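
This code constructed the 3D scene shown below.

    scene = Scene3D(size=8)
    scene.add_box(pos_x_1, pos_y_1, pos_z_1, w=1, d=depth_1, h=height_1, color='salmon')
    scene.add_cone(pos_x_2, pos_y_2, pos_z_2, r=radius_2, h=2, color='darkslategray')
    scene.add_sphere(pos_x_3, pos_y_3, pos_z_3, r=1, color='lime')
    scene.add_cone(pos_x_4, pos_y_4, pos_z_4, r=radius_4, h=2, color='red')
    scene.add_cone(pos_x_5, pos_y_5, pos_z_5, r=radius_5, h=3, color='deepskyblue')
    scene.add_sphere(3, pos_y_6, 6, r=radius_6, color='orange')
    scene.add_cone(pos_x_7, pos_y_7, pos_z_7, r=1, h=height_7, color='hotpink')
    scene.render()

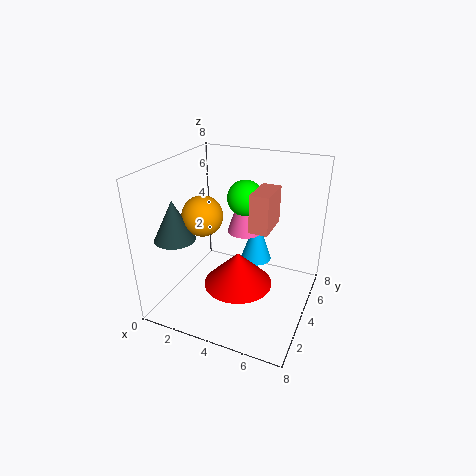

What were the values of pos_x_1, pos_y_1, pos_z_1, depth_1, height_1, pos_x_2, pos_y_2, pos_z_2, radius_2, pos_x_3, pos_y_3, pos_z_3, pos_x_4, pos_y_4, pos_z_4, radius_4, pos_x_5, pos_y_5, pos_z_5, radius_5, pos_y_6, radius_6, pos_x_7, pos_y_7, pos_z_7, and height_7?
pos_x_1 = 5; pos_y_1 = 3; pos_z_1 = 5; depth_1 = 2; height_1 = 2; pos_x_2 = 2; pos_y_2 = 1; pos_z_2 = 5; radius_2 = 1; pos_x_3 = 4; pos_y_3 = 5; pos_z_3 = 6; pos_x_4 = 4; pos_y_4 = 4; pos_z_4 = 1; radius_4 = 2; pos_x_5 = 4; pos_y_5 = 7; pos_z_5 = 1; radius_5 = 1; pos_y_6 = 2; radius_6 = 1; pos_x_7 = 4; pos_y_7 = 5; pos_z_7 = 4; height_7 = 3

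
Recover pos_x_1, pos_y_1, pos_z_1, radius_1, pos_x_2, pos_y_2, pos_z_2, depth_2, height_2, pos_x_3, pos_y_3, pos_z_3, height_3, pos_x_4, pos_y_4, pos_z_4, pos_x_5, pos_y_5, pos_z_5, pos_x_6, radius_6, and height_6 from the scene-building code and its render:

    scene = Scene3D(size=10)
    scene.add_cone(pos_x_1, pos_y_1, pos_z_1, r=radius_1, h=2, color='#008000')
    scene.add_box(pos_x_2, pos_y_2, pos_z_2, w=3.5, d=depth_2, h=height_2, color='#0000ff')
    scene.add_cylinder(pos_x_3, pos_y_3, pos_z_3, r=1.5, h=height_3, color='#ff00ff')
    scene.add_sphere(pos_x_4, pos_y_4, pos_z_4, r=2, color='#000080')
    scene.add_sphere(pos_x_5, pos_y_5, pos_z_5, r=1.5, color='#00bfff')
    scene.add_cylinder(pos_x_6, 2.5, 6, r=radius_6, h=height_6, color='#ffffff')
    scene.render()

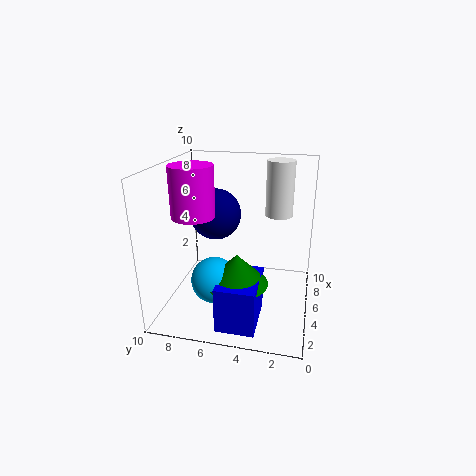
pos_x_1 = 2.5; pos_y_1 = 4.5; pos_z_1 = 3; radius_1 = 2; pos_x_2 = 0.5; pos_y_2 = 3; pos_z_2 = 0.5; depth_2 = 2.5; height_2 = 3; pos_x_3 = 4.5; pos_y_3 = 8; pos_z_3 = 6.5; height_3 = 3.5; pos_x_4 = 8; pos_y_4 = 7.5; pos_z_4 = 5.5; pos_x_5 = 2.5; pos_y_5 = 6; pos_z_5 = 3; pos_x_6 = 7.5; radius_6 = 1; height_6 = 4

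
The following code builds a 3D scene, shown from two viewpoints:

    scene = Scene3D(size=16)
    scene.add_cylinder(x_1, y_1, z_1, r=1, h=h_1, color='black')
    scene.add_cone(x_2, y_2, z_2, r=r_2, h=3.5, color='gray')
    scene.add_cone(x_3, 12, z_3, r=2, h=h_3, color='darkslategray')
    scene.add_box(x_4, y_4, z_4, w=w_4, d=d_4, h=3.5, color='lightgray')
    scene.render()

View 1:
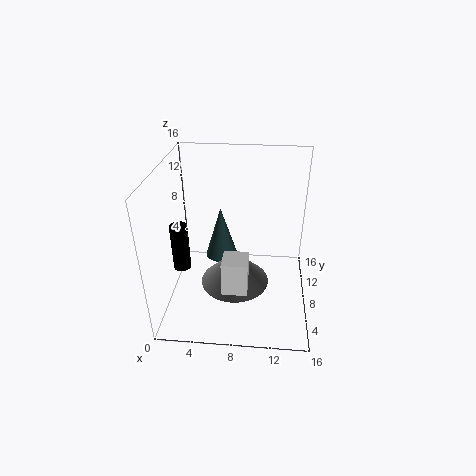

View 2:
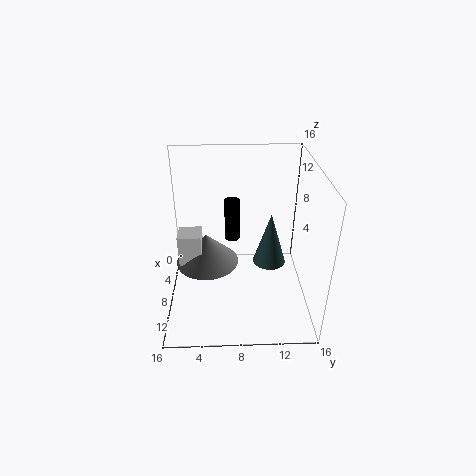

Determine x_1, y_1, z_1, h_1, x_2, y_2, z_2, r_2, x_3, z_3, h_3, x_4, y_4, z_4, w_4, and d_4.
x_1 = 1.5; y_1 = 7.5; z_1 = 4; h_1 = 5.5; x_2 = 8; y_2 = 4.5; z_2 = 5; r_2 = 3.5; x_3 = 5.5; z_3 = 3; h_3 = 6.5; x_4 = 7; y_4 = 1.5; z_4 = 5.5; w_4 = 2.5; d_4 = 2.5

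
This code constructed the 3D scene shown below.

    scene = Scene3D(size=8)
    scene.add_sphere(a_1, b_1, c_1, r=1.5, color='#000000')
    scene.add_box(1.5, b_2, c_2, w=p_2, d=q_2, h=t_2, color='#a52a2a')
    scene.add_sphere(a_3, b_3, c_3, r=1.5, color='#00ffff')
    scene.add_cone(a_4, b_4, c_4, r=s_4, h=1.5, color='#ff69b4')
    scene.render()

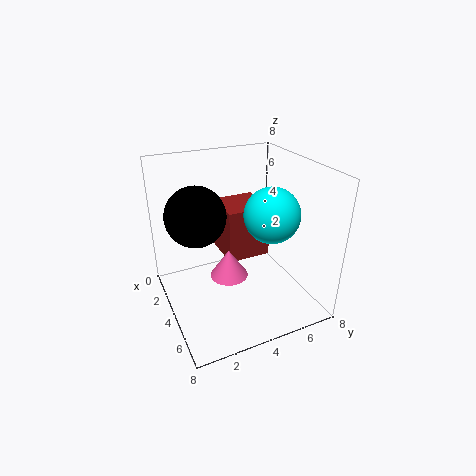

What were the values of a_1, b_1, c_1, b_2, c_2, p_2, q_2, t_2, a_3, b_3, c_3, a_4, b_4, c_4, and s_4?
a_1 = 4.5; b_1 = 1.5; c_1 = 6; b_2 = 3.5; c_2 = 2.5; p_2 = 2.5; q_2 = 2.5; t_2 = 3; a_3 = 5; b_3 = 5.5; c_3 = 5.5; a_4 = 5; b_4 = 3; c_4 = 2.5; s_4 = 1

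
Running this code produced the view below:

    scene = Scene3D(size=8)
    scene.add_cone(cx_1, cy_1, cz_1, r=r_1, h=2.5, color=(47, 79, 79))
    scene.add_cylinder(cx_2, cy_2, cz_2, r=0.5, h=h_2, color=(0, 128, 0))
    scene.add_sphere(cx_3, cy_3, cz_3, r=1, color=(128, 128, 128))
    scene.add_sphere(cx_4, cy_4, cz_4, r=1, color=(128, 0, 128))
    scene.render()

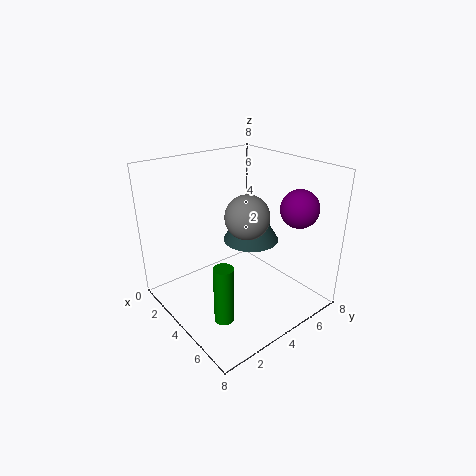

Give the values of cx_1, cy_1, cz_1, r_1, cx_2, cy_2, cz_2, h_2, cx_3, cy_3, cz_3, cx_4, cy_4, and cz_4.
cx_1 = 4.5; cy_1 = 4.5; cz_1 = 4; r_1 = 1.5; cx_2 = 6; cy_2 = 1.5; cz_2 = 1; h_2 = 3; cx_3 = 6.5; cy_3 = 2.5; cz_3 = 6.5; cx_4 = 6.5; cy_4 = 6; cz_4 = 6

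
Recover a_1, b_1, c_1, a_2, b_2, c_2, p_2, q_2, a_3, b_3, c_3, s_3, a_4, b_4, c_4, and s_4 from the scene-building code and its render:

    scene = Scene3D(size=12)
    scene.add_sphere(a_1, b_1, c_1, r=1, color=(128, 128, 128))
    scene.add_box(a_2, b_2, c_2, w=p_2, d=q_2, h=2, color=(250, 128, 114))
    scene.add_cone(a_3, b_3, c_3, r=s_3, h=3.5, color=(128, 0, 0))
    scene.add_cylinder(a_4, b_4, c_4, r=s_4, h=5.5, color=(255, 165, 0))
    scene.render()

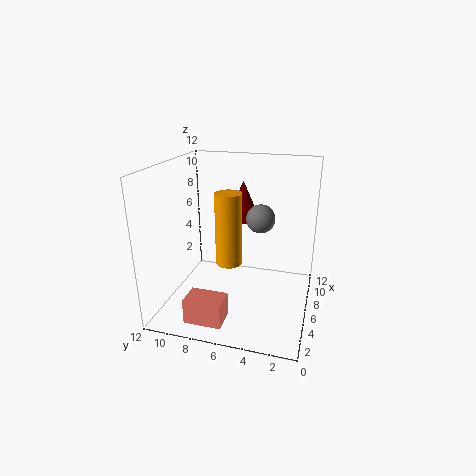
a_1 = 3; b_1 = 3.5; c_1 = 9; a_2 = 1; b_2 = 6; c_2 = 0.5; p_2 = 2; q_2 = 3; a_3 = 9.5; b_3 = 6.5; c_3 = 6.5; s_3 = 1.5; a_4 = 3.5; b_4 = 6; c_4 = 5; s_4 = 1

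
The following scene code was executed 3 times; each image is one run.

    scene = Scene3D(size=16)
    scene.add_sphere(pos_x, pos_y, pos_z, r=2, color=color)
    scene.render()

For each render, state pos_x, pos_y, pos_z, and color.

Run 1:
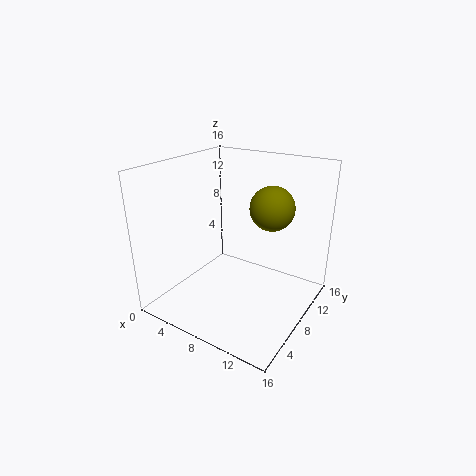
pos_x = 13.5; pos_y = 5; pos_z = 13.5; color = 'olive'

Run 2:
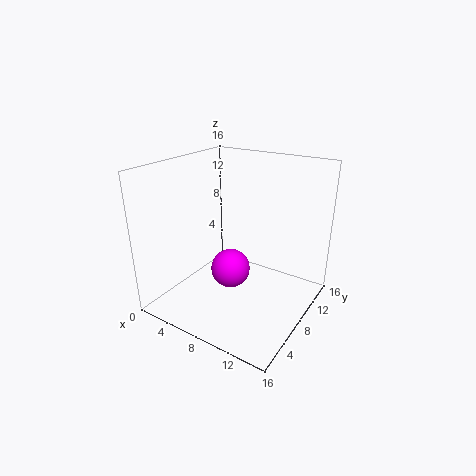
pos_x = 9; pos_y = 5; pos_z = 6; color = 'magenta'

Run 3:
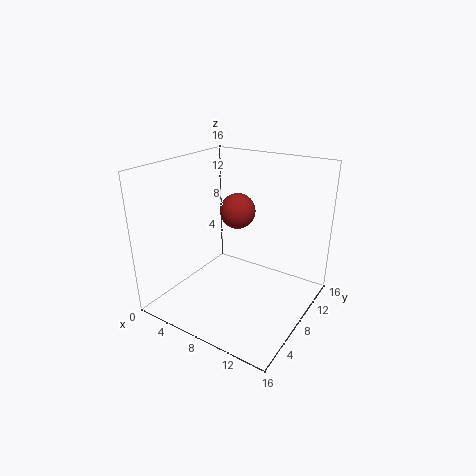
pos_x = 7; pos_y = 9.5; pos_z = 10.5; color = 'brown'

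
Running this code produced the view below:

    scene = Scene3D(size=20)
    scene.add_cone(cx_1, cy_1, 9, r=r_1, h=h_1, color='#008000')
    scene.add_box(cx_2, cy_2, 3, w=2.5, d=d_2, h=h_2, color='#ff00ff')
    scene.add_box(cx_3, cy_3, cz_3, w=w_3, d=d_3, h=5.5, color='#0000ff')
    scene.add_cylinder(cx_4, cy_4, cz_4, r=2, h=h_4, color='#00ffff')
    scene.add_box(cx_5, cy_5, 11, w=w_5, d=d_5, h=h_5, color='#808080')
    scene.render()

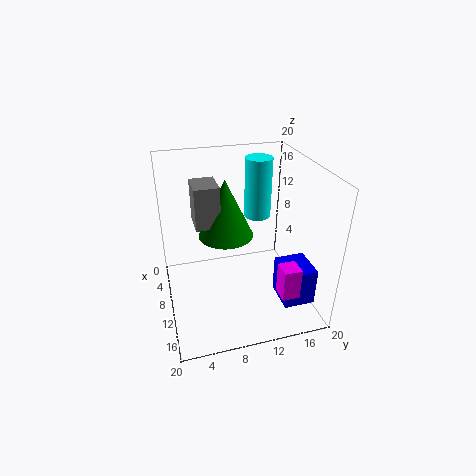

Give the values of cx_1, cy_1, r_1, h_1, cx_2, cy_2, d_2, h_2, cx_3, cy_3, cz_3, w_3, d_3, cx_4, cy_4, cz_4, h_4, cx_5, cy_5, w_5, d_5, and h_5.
cx_1 = 7, cy_1 = 9, r_1 = 4, h_1 = 8.5, cx_2 = 14, cy_2 = 14.5, d_2 = 2.5, h_2 = 4.5, cx_3 = 10.5, cy_3 = 15.5, cz_3 = 0.5, w_3 = 5, d_3 = 4.5, cx_4 = 5, cy_4 = 14.5, cz_4 = 10.5, h_4 = 9, cx_5 = 4, cy_5 = 4.5, w_5 = 4.5, d_5 = 3.5, h_5 = 6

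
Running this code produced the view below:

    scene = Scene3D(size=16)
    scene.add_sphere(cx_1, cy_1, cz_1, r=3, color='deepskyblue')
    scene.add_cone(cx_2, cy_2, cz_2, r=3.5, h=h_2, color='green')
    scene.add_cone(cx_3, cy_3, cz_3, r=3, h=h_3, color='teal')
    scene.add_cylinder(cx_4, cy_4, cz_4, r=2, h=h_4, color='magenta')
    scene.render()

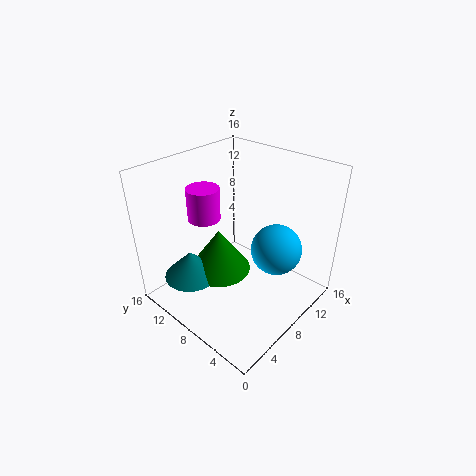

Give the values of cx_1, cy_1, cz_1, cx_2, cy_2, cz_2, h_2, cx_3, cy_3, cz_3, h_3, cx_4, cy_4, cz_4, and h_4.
cx_1 = 12
cy_1 = 5.5
cz_1 = 5.5
cx_2 = 6.5
cy_2 = 9.5
cz_2 = 4
h_2 = 5
cx_3 = 3.5
cy_3 = 11
cz_3 = 4
h_3 = 3
cx_4 = 8.5
cy_4 = 14
cz_4 = 8
h_4 = 4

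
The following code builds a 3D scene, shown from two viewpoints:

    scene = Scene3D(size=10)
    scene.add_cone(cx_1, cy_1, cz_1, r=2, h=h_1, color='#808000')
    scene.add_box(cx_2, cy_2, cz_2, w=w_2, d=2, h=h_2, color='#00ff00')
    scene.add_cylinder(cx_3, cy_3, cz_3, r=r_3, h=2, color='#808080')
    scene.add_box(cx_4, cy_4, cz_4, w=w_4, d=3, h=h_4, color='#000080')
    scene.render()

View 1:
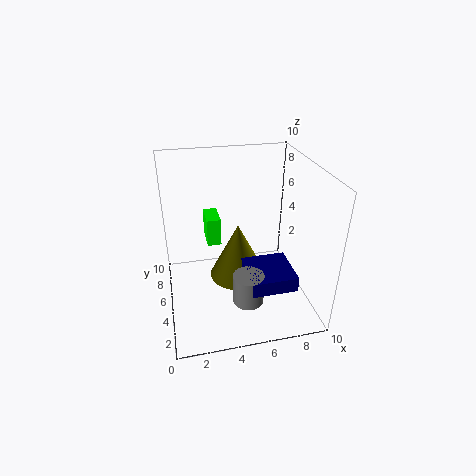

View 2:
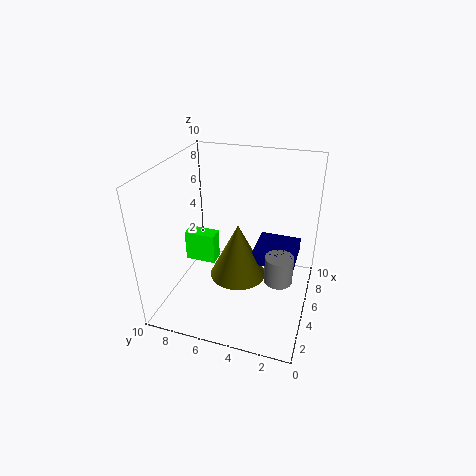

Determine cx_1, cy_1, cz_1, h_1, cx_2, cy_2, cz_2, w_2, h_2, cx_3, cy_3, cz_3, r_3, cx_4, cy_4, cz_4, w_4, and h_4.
cx_1 = 5, cy_1 = 5, cz_1 = 2, h_1 = 4, cx_2 = 3, cy_2 = 6, cz_2 = 4, w_2 = 1, h_2 = 2, cx_3 = 5, cy_3 = 2, cz_3 = 2, r_3 = 1, cx_4 = 5, cy_4 = 1, cz_4 = 3, w_4 = 3, h_4 = 1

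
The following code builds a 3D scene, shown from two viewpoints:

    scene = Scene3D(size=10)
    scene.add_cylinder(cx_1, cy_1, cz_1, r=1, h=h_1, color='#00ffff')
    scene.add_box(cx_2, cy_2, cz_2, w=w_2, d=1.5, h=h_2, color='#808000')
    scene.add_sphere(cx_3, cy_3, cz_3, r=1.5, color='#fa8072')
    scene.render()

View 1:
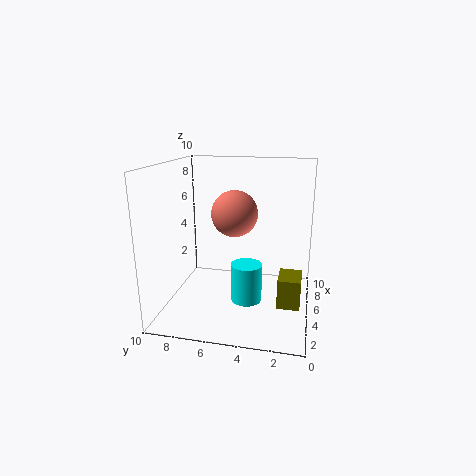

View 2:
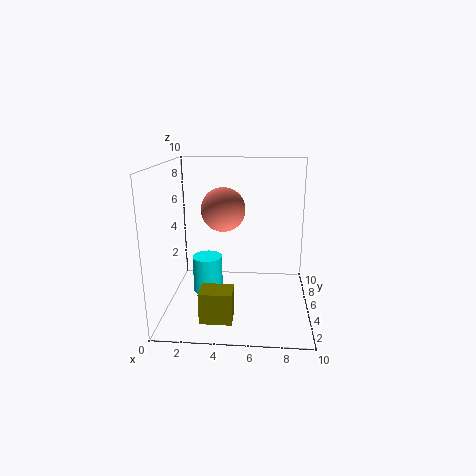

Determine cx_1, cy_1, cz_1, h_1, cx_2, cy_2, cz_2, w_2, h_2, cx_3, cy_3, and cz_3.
cx_1 = 3, cy_1 = 4, cz_1 = 1.5, h_1 = 2.5, cx_2 = 3, cy_2 = 0.5, cz_2 = 1, w_2 = 2, h_2 = 2, cx_3 = 4, cy_3 = 5, cz_3 = 7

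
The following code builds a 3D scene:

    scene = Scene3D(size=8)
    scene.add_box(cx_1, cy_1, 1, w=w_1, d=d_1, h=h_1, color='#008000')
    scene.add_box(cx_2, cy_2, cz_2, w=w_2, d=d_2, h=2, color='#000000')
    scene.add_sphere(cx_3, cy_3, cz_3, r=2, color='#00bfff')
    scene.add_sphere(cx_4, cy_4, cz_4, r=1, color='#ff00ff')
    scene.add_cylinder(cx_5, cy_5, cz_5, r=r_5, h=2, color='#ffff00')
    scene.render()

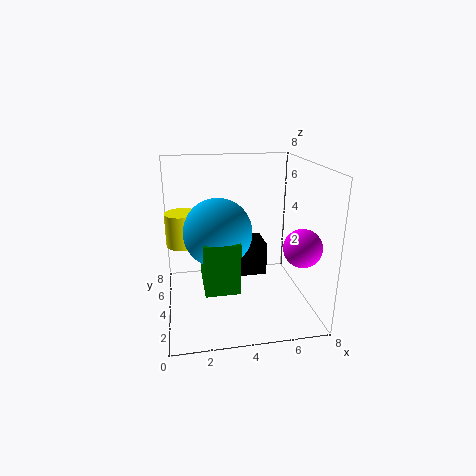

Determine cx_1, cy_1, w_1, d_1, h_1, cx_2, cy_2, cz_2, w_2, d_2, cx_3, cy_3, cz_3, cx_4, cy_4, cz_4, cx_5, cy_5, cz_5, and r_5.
cx_1 = 2
cy_1 = 3
w_1 = 2
d_1 = 3
h_1 = 3
cx_2 = 3
cy_2 = 5
cz_2 = 1
w_2 = 3
d_2 = 2
cx_3 = 3
cy_3 = 5
cz_3 = 4
cx_4 = 7
cy_4 = 2
cz_4 = 4
cx_5 = 1
cy_5 = 6
cz_5 = 3
r_5 = 1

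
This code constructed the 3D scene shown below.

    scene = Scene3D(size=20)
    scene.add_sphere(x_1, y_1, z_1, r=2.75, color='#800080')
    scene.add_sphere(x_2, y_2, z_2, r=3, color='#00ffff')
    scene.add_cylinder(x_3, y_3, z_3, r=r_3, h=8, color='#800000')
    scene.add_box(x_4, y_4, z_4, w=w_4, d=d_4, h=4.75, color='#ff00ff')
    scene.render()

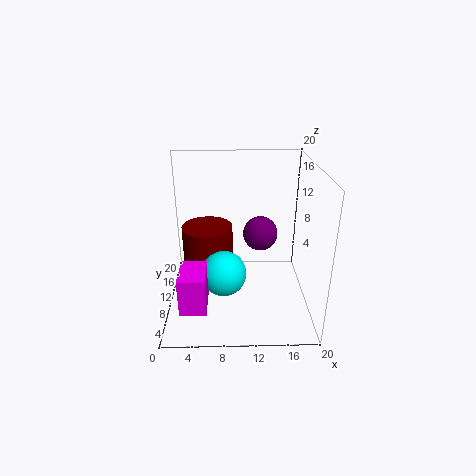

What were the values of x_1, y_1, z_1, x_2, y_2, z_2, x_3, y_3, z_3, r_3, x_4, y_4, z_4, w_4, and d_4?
x_1 = 13.75, y_1 = 16.5, z_1 = 7.5, x_2 = 8, y_2 = 6.5, z_2 = 6.5, x_3 = 5.75, y_3 = 10.75, z_3 = 3.5, r_3 = 3.5, x_4 = 2.75, y_4 = 0.5, z_4 = 4.5, w_4 = 3.25, d_4 = 4.75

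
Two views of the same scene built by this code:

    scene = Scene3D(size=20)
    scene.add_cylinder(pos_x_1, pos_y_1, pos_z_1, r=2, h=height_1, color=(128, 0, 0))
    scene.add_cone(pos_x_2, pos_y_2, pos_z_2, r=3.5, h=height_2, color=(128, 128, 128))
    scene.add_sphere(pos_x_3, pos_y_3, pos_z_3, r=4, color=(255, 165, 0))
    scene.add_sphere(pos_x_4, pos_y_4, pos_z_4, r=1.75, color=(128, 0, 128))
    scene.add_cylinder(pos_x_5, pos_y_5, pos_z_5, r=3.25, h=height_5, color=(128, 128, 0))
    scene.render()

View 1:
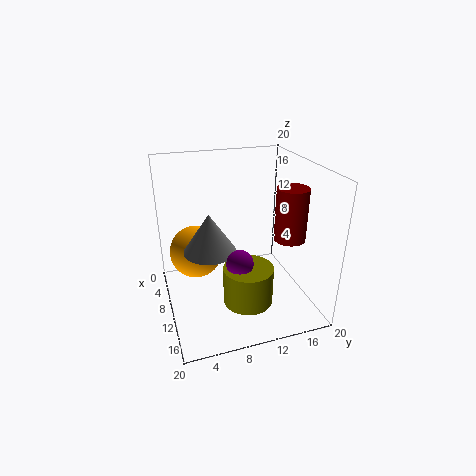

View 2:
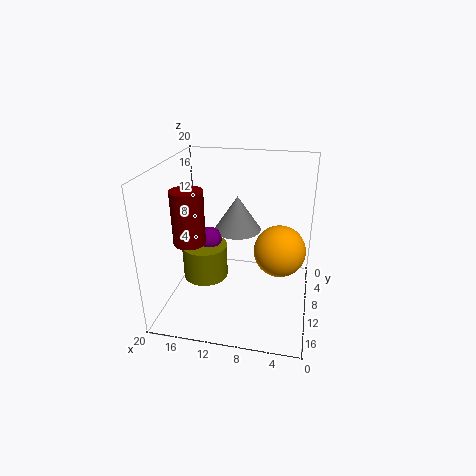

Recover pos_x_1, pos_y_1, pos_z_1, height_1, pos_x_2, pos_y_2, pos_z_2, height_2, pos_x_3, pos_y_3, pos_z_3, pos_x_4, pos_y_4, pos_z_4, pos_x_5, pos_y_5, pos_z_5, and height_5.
pos_x_1 = 15
pos_y_1 = 15.25
pos_z_1 = 11.5
height_1 = 6.75
pos_x_2 = 11
pos_y_2 = 5.75
pos_z_2 = 9.25
height_2 = 5.25
pos_x_3 = 4.5
pos_y_3 = 5
pos_z_3 = 5.75
pos_x_4 = 14.5
pos_y_4 = 8.75
pos_z_4 = 8.75
pos_x_5 = 15
pos_y_5 = 9.75
pos_z_5 = 3.25
height_5 = 5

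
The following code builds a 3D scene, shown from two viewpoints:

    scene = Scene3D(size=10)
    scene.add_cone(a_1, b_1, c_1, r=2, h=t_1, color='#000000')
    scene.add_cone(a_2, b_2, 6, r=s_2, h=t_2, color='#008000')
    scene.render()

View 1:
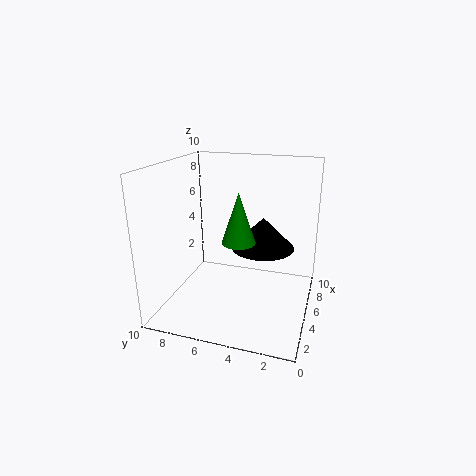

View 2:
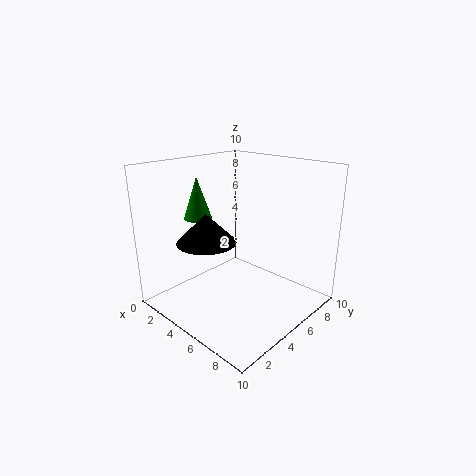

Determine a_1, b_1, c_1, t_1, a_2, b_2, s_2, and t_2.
a_1 = 4; b_1 = 3; c_1 = 5; t_1 = 2; a_2 = 2; b_2 = 4; s_2 = 1; t_2 = 3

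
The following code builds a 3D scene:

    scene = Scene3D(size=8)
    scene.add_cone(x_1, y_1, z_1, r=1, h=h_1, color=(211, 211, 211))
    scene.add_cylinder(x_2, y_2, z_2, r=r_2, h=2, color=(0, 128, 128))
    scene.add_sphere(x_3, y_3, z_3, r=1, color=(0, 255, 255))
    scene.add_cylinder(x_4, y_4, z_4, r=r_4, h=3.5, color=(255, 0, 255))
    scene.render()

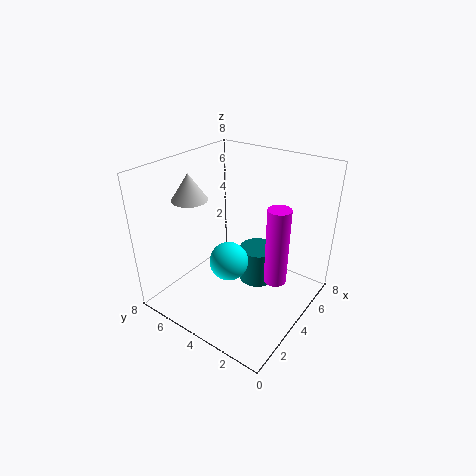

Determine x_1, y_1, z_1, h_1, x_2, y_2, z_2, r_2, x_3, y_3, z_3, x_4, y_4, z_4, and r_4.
x_1 = 3, y_1 = 6.5, z_1 = 6, h_1 = 1.5, x_2 = 4.5, y_2 = 3, z_2 = 1.5, r_2 = 1, x_3 = 2.5, y_3 = 3.5, z_3 = 3.5, x_4 = 2, y_4 = 0.5, z_4 = 4, r_4 = 0.5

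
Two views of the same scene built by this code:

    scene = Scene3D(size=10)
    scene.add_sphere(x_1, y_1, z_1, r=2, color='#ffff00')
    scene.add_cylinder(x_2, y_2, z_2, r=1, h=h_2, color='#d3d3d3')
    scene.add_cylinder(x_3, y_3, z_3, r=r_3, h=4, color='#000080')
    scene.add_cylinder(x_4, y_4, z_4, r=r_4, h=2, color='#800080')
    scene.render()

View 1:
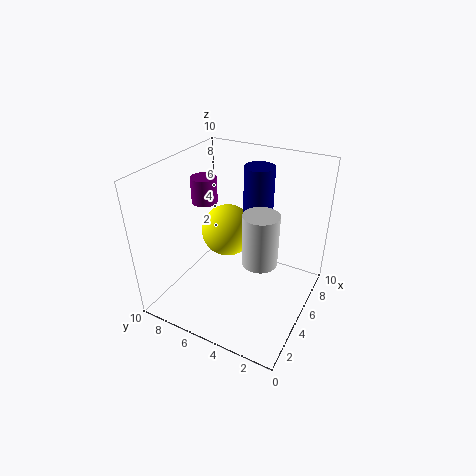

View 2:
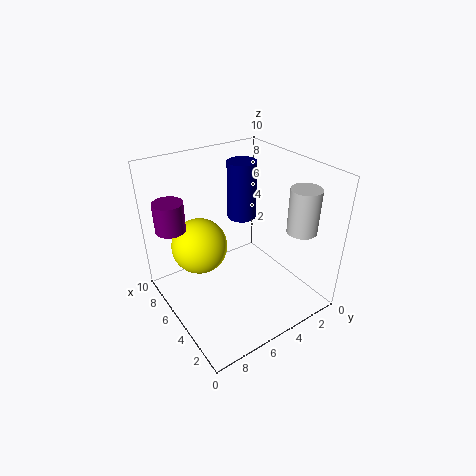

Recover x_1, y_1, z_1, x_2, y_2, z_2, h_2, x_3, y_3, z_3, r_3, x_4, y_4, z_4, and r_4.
x_1 = 7
y_1 = 7
z_1 = 4
x_2 = 2
y_2 = 2
z_2 = 6
h_2 = 3
x_3 = 6
y_3 = 4
z_3 = 6
r_3 = 1
x_4 = 7
y_4 = 9
z_4 = 6
r_4 = 1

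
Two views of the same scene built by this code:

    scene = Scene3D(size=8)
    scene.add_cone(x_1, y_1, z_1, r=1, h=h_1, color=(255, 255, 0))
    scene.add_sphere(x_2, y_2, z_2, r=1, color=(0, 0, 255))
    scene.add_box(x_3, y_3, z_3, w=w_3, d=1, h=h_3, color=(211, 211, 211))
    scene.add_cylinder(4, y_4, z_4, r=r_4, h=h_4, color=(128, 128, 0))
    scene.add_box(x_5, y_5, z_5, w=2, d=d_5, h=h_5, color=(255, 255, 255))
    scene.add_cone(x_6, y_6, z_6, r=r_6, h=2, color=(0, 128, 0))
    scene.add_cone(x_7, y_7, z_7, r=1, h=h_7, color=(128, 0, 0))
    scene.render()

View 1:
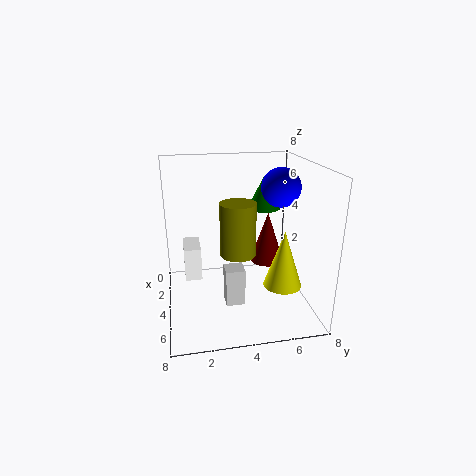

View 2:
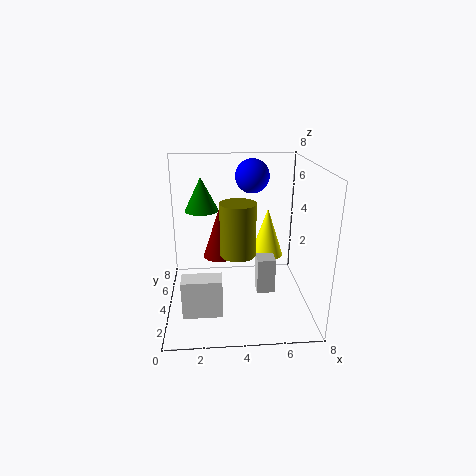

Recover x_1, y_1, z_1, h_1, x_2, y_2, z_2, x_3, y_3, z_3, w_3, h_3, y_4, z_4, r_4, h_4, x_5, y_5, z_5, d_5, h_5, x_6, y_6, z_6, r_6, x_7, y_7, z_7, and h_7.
x_1 = 6, y_1 = 6, z_1 = 2, h_1 = 3, x_2 = 5, y_2 = 6, z_2 = 7, x_3 = 5, y_3 = 3, z_3 = 1, w_3 = 1, h_3 = 2, y_4 = 4, z_4 = 3, r_4 = 1, h_4 = 3, x_5 = 1, y_5 = 1, z_5 = 1, d_5 = 1, h_5 = 2, x_6 = 2, y_6 = 6, z_6 = 5, r_6 = 1, x_7 = 3, y_7 = 6, z_7 = 2, h_7 = 3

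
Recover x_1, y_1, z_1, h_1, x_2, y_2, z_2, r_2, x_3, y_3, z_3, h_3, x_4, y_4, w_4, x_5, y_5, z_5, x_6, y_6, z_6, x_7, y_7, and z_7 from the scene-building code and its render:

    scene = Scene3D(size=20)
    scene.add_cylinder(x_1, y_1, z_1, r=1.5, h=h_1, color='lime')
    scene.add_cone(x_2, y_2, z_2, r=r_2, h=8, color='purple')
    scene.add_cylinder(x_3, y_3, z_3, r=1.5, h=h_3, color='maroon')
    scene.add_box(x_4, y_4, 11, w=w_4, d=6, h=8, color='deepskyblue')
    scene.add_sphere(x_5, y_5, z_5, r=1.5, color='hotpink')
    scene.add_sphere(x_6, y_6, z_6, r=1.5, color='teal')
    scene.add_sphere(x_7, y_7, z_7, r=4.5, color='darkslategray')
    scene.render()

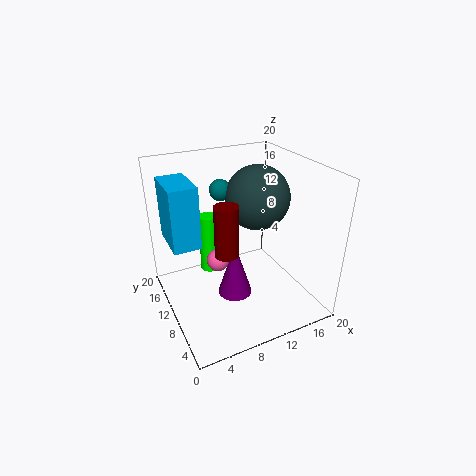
x_1 = 8.5
y_1 = 17.5
z_1 = 1
h_1 = 9.5
x_2 = 9.5
y_2 = 10
z_2 = 1
r_2 = 2.5
x_3 = 6.5
y_3 = 6
z_3 = 10.5
h_3 = 6.5
x_4 = 0.5
y_4 = 8
w_4 = 3.5
x_5 = 6.5
y_5 = 9
z_5 = 8
x_6 = 9
y_6 = 13.5
z_6 = 16
x_7 = 13.5
y_7 = 11
z_7 = 15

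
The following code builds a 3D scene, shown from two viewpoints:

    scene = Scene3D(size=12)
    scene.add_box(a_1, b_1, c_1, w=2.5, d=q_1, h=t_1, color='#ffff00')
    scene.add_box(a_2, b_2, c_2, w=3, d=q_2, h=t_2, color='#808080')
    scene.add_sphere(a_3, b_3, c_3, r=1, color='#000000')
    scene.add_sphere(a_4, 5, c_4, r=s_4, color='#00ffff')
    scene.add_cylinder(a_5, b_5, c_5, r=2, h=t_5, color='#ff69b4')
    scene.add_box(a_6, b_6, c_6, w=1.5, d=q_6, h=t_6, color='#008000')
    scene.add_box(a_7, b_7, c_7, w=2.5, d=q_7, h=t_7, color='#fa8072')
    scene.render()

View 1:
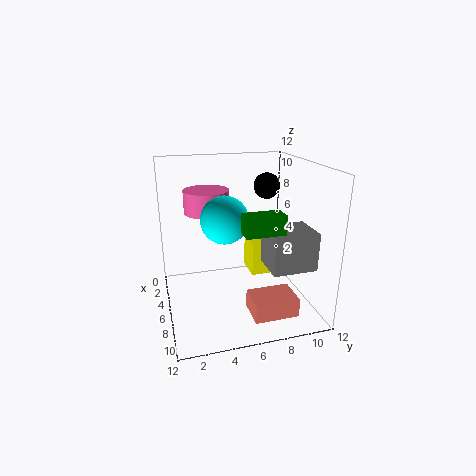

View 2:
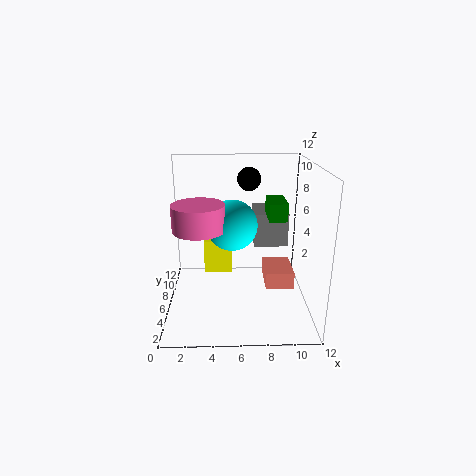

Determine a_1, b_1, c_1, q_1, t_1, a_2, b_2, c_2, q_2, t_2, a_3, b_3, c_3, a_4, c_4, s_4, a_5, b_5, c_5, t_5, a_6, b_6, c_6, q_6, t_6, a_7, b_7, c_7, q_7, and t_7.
a_1 = 3; b_1 = 7.5; c_1 = 2; q_1 = 2.5; t_1 = 3; a_2 = 7.5; b_2 = 7.5; c_2 = 4.5; q_2 = 3.5; t_2 = 3; a_3 = 7; b_3 = 8; c_3 = 10.5; a_4 = 5.5; c_4 = 7.5; s_4 = 2; a_5 = 3; b_5 = 4; c_5 = 7.5; t_5 = 2; a_6 = 8.5; b_6 = 5.5; c_6 = 7.5; q_6 = 3; t_6 = 1.5; a_7 = 8.5; b_7 = 6; c_7 = 1; q_7 = 3.5; t_7 = 1.5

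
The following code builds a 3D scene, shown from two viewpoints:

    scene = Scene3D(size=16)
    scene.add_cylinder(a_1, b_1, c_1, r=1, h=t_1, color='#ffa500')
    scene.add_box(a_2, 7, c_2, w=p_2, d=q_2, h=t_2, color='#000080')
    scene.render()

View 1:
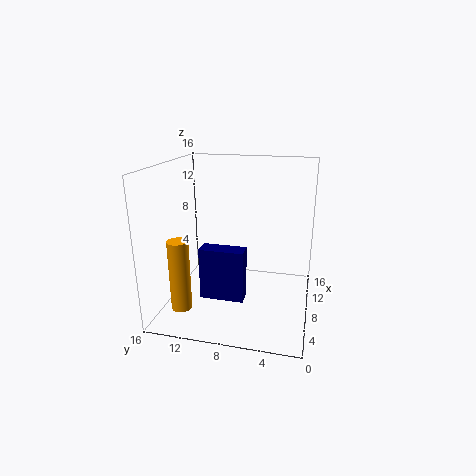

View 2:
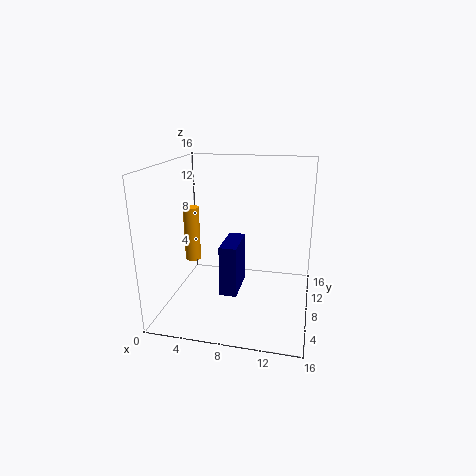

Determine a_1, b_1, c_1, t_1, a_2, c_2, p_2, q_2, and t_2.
a_1 = 1; b_1 = 12; c_1 = 3; t_1 = 7; a_2 = 6; c_2 = 1; p_2 = 2; q_2 = 5; t_2 = 6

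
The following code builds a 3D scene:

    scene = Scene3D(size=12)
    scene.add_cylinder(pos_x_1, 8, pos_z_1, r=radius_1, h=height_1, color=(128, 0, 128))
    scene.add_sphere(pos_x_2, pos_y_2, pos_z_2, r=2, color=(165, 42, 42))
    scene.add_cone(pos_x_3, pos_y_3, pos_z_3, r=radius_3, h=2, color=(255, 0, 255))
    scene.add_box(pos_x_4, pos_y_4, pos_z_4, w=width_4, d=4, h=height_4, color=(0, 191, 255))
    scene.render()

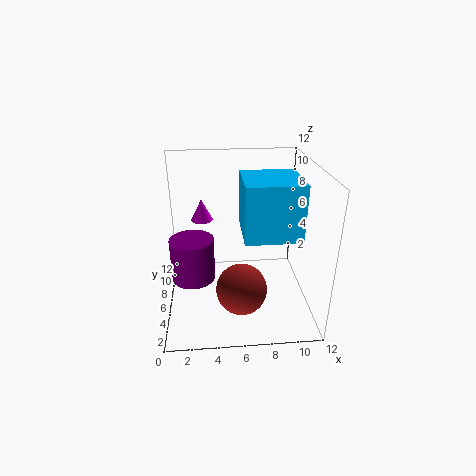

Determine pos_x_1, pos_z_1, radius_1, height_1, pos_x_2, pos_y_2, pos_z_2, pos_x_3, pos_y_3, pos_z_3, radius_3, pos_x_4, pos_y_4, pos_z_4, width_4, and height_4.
pos_x_1 = 2
pos_z_1 = 1
radius_1 = 2
height_1 = 4
pos_x_2 = 6
pos_y_2 = 3
pos_z_2 = 3
pos_x_3 = 3
pos_y_3 = 10
pos_z_3 = 6
radius_3 = 1
pos_x_4 = 6
pos_y_4 = 1
pos_z_4 = 8
width_4 = 4
height_4 = 4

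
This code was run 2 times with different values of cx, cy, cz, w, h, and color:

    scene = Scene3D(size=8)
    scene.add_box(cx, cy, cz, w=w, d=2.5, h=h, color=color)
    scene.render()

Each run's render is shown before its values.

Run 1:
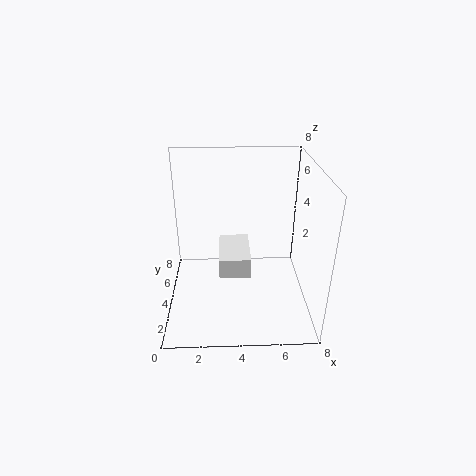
cx = 3; cy = 1; cz = 3.5; w = 1.5; h = 1; color = 'white'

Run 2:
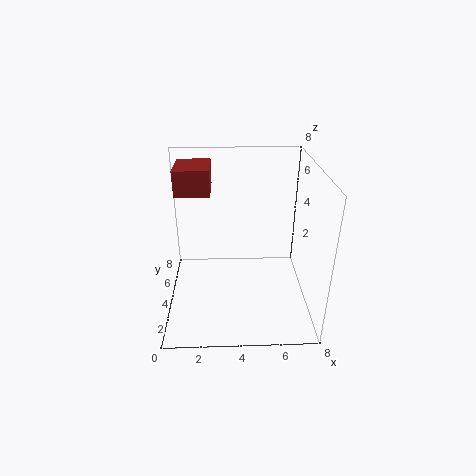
cx = 0.5; cy = 5; cz = 6; w = 2; h = 1.5; color = 'brown'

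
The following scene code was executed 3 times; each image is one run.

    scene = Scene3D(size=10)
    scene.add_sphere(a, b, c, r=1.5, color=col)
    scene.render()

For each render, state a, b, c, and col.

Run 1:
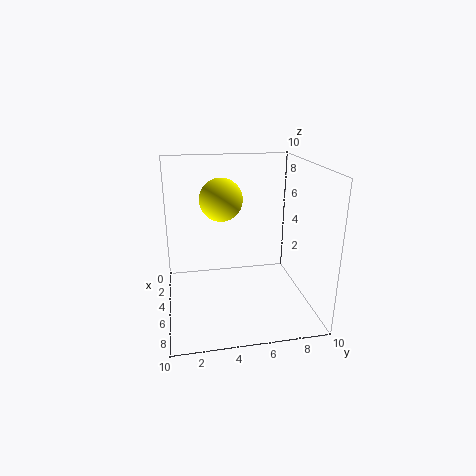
a = 4; b = 4; c = 7.5; col = 'yellow'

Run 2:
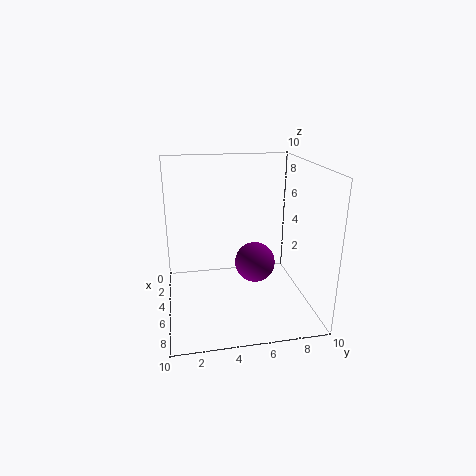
a = 4; b = 6.5; c = 2.5; col = 'purple'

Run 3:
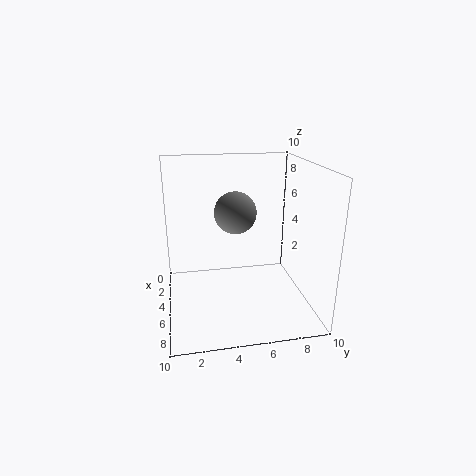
a = 4; b = 5; c = 6.5; col = 'gray'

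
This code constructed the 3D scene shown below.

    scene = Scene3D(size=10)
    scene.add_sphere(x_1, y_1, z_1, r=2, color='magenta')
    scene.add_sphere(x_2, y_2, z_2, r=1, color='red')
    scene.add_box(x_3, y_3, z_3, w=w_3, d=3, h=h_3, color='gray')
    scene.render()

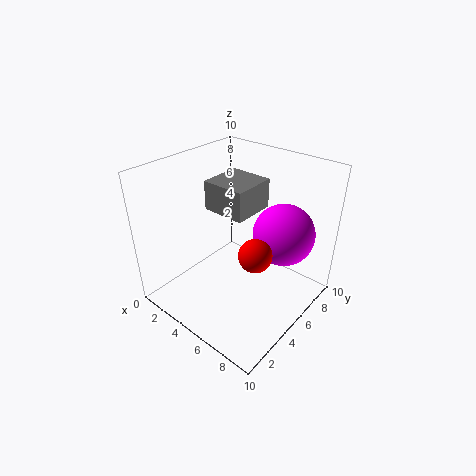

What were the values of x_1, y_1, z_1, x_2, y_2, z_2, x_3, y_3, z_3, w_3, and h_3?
x_1 = 8; y_1 = 6; z_1 = 6; x_2 = 8; y_2 = 3; z_2 = 6; x_3 = 3; y_3 = 4; z_3 = 7; w_3 = 3; h_3 = 2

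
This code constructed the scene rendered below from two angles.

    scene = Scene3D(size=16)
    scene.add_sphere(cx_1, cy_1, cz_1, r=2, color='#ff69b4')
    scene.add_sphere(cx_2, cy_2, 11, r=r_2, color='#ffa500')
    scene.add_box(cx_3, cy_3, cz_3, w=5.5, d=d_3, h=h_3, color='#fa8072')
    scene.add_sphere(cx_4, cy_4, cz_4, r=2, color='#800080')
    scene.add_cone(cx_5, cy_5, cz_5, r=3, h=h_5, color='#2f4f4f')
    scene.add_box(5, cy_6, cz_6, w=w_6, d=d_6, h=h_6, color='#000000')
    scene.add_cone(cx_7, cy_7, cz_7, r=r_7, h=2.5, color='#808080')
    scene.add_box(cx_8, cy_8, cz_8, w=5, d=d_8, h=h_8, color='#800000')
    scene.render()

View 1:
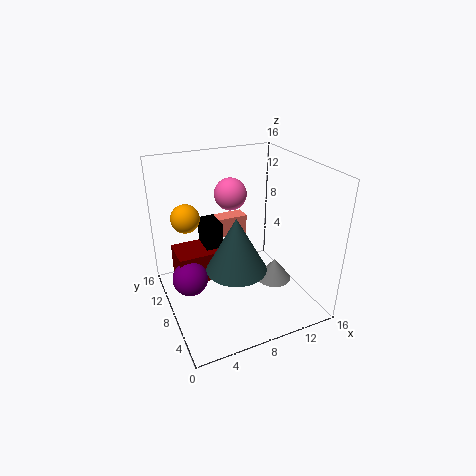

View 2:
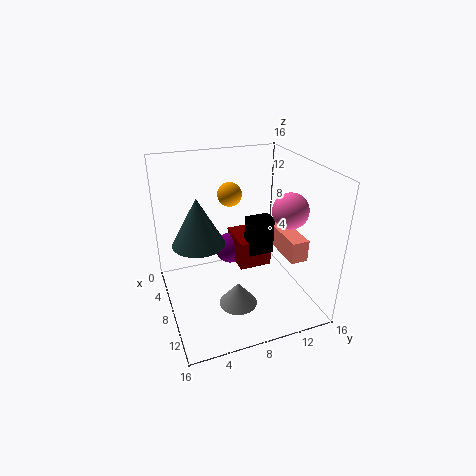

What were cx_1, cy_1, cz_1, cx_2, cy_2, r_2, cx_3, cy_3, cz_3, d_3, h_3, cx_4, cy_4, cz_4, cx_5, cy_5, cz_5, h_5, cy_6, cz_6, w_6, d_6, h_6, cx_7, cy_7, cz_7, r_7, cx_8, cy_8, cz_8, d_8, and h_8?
cx_1 = 9.5; cy_1 = 13.5; cz_1 = 11; cx_2 = 2.5; cy_2 = 9; r_2 = 1.5; cx_3 = 6; cy_3 = 13; cz_3 = 5.5; d_3 = 2; h_3 = 2.5; cx_4 = 2.5; cy_4 = 9; cz_4 = 3.5; cx_5 = 6; cy_5 = 4; cz_5 = 7; h_5 = 5.5; cy_6 = 10; cz_6 = 4.5; w_6 = 2; d_6 = 3; h_6 = 4.5; cx_7 = 12; cy_7 = 6.5; cz_7 = 2.5; r_7 = 2; cx_8 = 1.5; cy_8 = 9; cz_8 = 2.5; d_8 = 4; h_8 = 3.5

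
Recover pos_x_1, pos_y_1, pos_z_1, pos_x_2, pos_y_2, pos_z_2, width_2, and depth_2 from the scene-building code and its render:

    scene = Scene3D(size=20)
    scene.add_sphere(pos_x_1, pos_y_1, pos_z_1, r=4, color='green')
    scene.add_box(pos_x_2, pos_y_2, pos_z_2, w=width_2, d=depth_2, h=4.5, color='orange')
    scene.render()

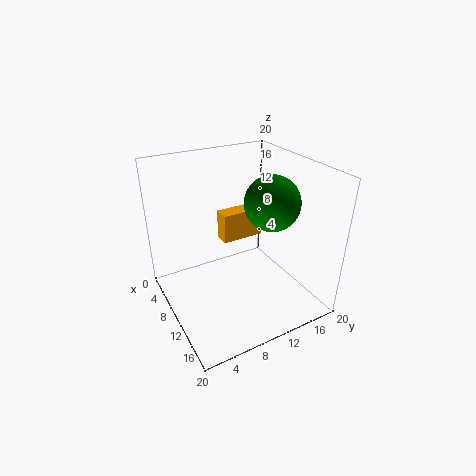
pos_x_1 = 10, pos_y_1 = 15.5, pos_z_1 = 14, pos_x_2 = 3.5, pos_y_2 = 10, pos_z_2 = 7, width_2 = 2.5, depth_2 = 6.5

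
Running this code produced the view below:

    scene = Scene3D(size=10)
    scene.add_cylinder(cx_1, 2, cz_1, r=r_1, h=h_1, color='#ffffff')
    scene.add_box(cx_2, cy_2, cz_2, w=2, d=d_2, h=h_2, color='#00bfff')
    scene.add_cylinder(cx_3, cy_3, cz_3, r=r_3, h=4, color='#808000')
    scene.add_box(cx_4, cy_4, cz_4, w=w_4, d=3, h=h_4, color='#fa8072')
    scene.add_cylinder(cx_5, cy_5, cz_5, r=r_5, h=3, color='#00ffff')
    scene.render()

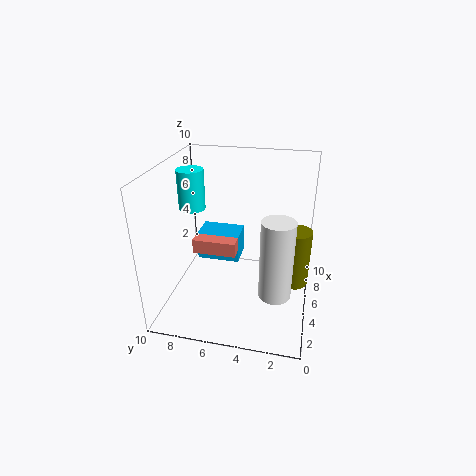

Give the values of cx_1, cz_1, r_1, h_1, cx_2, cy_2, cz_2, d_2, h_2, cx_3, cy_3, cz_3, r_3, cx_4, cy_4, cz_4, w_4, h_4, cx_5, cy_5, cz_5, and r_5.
cx_1 = 2, cz_1 = 3, r_1 = 1, h_1 = 5, cx_2 = 5, cy_2 = 5, cz_2 = 3, d_2 = 3, h_2 = 2, cx_3 = 5, cy_3 = 1, cz_3 = 2, r_3 = 1, cx_4 = 4, cy_4 = 5, cz_4 = 4, w_4 = 3, h_4 = 1, cx_5 = 7, cy_5 = 9, cz_5 = 6, r_5 = 1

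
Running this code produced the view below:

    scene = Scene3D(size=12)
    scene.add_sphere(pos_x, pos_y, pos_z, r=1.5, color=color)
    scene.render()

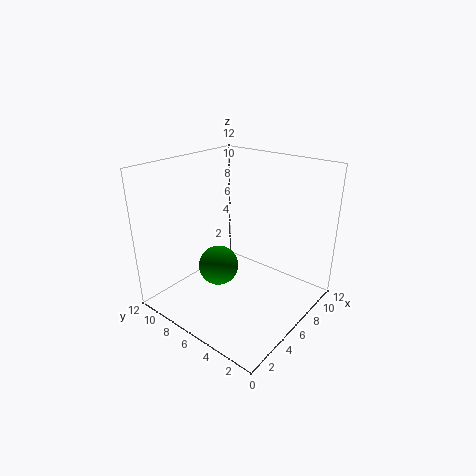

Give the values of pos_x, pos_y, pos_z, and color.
pos_x = 3
pos_y = 5.5
pos_z = 5
color = 'green'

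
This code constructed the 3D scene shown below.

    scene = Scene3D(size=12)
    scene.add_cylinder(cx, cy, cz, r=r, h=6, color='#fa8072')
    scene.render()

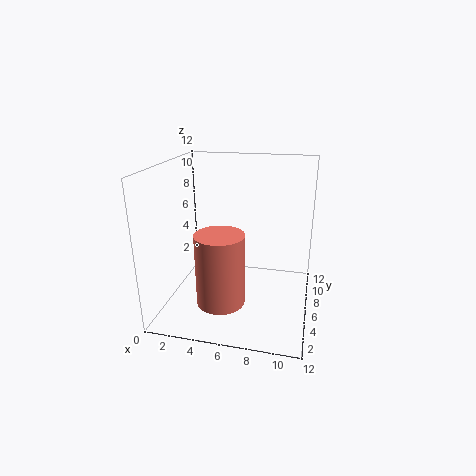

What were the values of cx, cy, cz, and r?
cx = 5, cy = 4, cz = 1, r = 2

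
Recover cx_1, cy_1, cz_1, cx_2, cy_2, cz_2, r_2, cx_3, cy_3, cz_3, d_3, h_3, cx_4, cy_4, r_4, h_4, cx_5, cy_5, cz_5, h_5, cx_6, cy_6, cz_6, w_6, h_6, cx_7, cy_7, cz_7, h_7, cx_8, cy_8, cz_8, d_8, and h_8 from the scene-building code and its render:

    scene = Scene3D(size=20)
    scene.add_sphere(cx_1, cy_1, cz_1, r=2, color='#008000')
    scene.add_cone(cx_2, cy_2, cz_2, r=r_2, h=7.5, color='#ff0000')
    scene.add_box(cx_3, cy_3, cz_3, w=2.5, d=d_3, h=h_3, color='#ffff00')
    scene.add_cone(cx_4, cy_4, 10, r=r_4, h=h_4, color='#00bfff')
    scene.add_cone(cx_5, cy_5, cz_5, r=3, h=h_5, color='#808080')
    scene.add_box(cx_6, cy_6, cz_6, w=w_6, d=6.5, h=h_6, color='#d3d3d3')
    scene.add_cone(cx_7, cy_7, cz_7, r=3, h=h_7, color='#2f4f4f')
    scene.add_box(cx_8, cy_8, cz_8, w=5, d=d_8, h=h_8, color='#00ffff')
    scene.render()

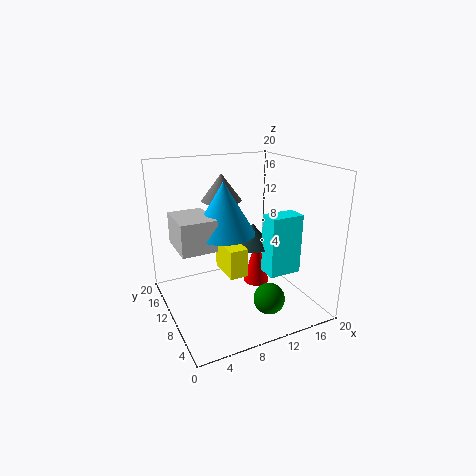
cx_1 = 11
cy_1 = 3
cz_1 = 4
cx_2 = 14.5
cy_2 = 12.5
cz_2 = 1
r_2 = 2
cx_3 = 7.5
cy_3 = 7
cz_3 = 5.5
d_3 = 5
h_3 = 4
cx_4 = 9
cy_4 = 12.5
r_4 = 4.5
h_4 = 7.5
cx_5 = 10
cy_5 = 15.5
cz_5 = 14
h_5 = 4
cx_6 = 2
cy_6 = 10
cz_6 = 8.5
w_6 = 5
h_6 = 4.5
cx_7 = 14
cy_7 = 13
cz_7 = 7
h_7 = 3.5
cx_8 = 14.5
cy_8 = 8
cz_8 = 3.5
d_8 = 3
h_8 = 9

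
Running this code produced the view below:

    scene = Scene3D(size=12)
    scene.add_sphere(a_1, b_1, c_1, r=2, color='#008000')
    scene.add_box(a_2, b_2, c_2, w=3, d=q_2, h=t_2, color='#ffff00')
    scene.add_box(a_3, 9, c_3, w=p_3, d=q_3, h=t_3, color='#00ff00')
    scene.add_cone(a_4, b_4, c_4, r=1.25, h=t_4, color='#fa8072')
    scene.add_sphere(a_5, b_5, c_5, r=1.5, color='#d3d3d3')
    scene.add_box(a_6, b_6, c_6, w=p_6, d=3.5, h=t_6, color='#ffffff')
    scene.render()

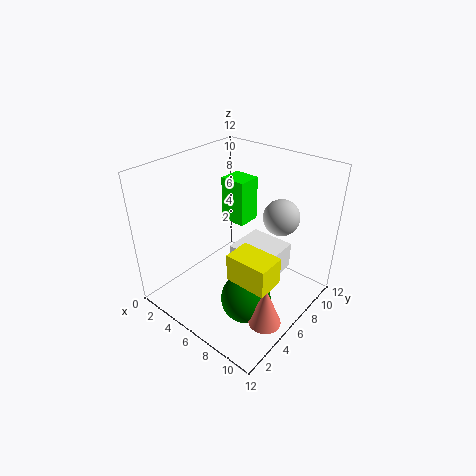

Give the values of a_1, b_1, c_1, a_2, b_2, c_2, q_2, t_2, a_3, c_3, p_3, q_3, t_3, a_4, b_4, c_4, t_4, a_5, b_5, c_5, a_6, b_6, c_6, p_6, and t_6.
a_1 = 8.5
b_1 = 4
c_1 = 2.25
a_2 = 8.75
b_2 = 1.5
c_2 = 6
q_2 = 2
t_2 = 2
a_3 = 1.5
c_3 = 5
p_3 = 2.5
q_3 = 2.25
t_3 = 4.25
a_4 = 10.75
b_4 = 3.5
c_4 = 1.5
t_4 = 3.25
a_5 = 8.5
b_5 = 8.5
c_5 = 7.75
a_6 = 5.75
b_6 = 5.25
c_6 = 3.25
p_6 = 3.75
t_6 = 2.25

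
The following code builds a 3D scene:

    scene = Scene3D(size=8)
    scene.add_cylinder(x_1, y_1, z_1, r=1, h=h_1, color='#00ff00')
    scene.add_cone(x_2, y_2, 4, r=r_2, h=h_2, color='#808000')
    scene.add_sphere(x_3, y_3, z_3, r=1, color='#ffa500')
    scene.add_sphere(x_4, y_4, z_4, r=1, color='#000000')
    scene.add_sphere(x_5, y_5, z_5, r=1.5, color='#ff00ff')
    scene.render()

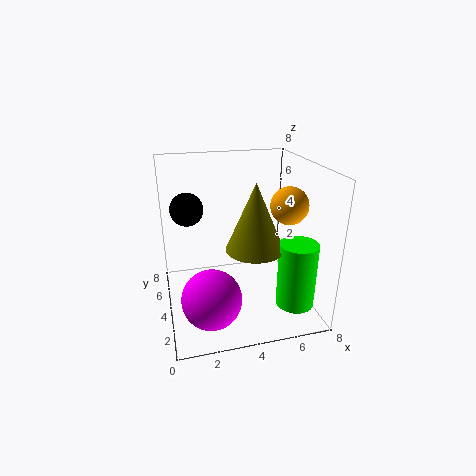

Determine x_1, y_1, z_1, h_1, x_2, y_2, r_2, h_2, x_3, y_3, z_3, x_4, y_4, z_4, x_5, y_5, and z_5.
x_1 = 6.5, y_1 = 1.5, z_1 = 1, h_1 = 3.5, x_2 = 4.5, y_2 = 2.5, r_2 = 1.5, h_2 = 3.5, x_3 = 6.5, y_3 = 3, z_3 = 6, x_4 = 1.5, y_4 = 6.5, z_4 = 5, x_5 = 2, y_5 = 1.5, z_5 = 2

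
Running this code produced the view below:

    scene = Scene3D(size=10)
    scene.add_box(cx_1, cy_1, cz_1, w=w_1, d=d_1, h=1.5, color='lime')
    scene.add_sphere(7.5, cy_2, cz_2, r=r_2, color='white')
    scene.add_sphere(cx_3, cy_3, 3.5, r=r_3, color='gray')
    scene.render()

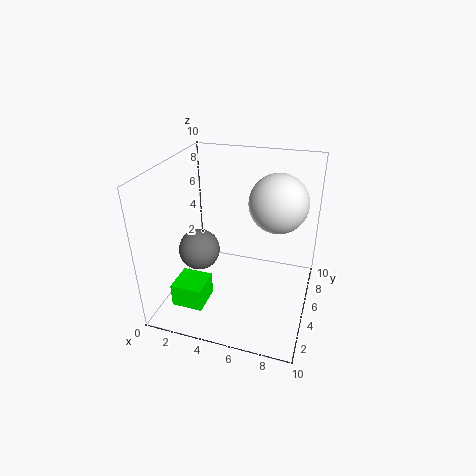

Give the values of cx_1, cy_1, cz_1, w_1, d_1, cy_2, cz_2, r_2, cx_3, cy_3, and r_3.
cx_1 = 2; cy_1 = 0.5; cz_1 = 2; w_1 = 2; d_1 = 2; cy_2 = 6; cz_2 = 7.5; r_2 = 2; cx_3 = 2; cy_3 = 5; r_3 = 1.5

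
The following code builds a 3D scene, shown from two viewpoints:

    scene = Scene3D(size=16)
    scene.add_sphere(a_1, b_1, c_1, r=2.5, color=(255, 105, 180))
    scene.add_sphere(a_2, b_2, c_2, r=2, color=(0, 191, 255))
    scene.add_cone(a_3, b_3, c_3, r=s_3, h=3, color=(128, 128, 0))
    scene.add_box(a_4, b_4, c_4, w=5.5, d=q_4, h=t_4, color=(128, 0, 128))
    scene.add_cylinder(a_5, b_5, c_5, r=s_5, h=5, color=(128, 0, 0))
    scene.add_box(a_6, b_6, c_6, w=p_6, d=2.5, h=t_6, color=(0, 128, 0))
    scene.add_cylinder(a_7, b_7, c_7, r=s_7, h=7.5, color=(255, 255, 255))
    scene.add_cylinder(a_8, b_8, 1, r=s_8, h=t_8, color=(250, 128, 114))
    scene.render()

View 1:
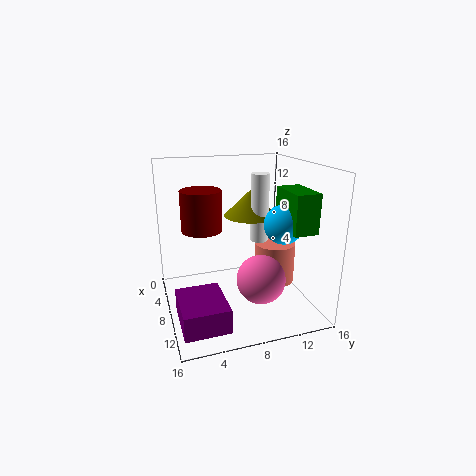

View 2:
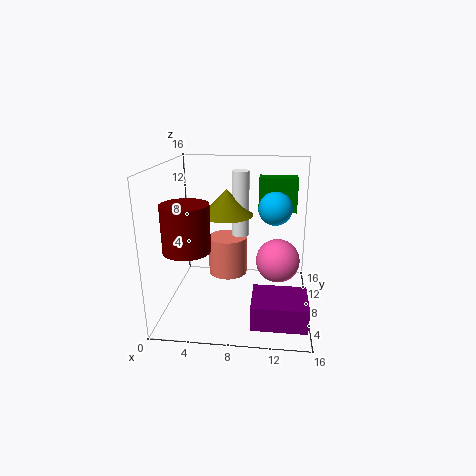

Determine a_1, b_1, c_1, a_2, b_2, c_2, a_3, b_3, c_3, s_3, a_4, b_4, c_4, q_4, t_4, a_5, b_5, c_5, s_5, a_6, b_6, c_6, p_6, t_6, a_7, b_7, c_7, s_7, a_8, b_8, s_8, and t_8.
a_1 = 12.5, b_1 = 9, c_1 = 5, a_2 = 12, b_2 = 11.5, c_2 = 10.5, a_3 = 6.5, b_3 = 10, c_3 = 10, s_3 = 3, a_4 = 10, b_4 = 0.5, c_4 = 1.5, q_4 = 4.5, t_4 = 2.5, a_5 = 3, b_5 = 5, c_5 = 7.5, s_5 = 2.5, a_6 = 10, b_6 = 11.5, c_6 = 10, p_6 = 4.5, t_6 = 4, a_7 = 8, b_7 = 10.5, c_7 = 7.5, s_7 = 1, a_8 = 6, b_8 = 13.5, s_8 = 2.5, t_8 = 5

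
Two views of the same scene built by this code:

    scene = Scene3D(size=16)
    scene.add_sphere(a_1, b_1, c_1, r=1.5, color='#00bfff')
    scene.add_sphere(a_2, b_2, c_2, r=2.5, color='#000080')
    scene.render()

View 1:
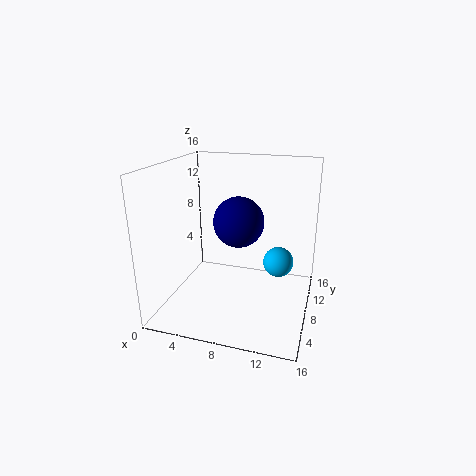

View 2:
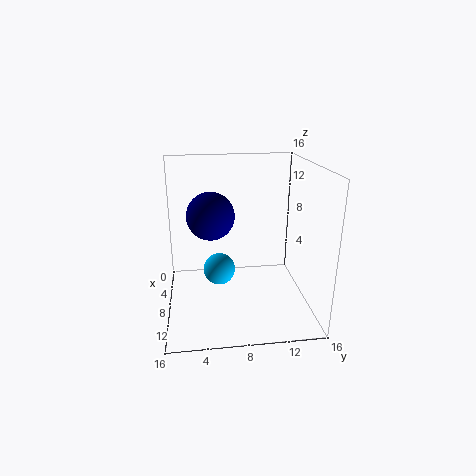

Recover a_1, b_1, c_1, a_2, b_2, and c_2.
a_1 = 13; b_1 = 5.5; c_1 = 7; a_2 = 9; b_2 = 5; c_2 = 11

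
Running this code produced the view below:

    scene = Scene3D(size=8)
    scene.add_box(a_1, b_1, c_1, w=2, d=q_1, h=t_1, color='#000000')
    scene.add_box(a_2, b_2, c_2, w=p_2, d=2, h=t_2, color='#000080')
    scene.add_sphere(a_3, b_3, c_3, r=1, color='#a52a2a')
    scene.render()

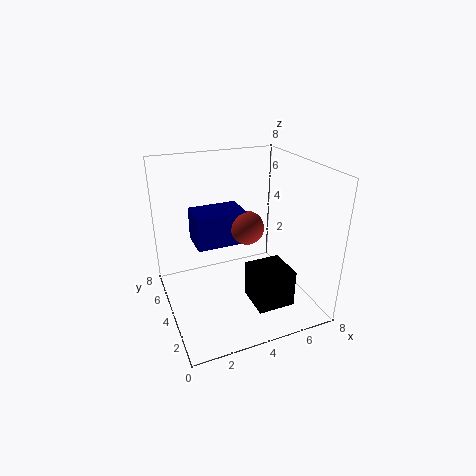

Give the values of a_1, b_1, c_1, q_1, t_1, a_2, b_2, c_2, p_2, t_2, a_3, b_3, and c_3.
a_1 = 4, b_1 = 1, c_1 = 1, q_1 = 2, t_1 = 2, a_2 = 2, b_2 = 5, c_2 = 3, p_2 = 3, t_2 = 2, a_3 = 5, b_3 = 5, c_3 = 4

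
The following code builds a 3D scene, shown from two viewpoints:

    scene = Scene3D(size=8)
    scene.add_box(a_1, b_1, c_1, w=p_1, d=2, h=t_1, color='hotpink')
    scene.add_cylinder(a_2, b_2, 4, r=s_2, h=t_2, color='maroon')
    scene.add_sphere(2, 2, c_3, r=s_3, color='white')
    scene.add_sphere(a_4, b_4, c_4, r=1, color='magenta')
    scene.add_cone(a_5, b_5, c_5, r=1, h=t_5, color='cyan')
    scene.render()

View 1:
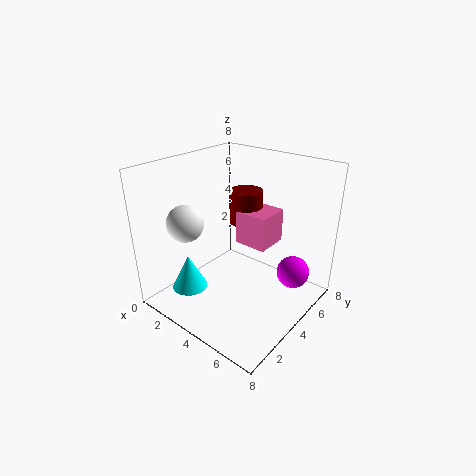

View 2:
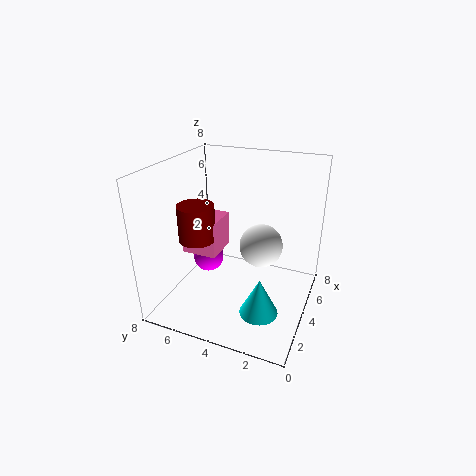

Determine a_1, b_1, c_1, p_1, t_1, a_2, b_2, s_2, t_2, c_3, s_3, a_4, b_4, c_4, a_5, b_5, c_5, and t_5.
a_1 = 3; b_1 = 5; c_1 = 3; p_1 = 2; t_1 = 2; a_2 = 3; b_2 = 6; s_2 = 1; t_2 = 2; c_3 = 5; s_3 = 1; a_4 = 6; b_4 = 7; c_4 = 1; a_5 = 2; b_5 = 2; c_5 = 1; t_5 = 2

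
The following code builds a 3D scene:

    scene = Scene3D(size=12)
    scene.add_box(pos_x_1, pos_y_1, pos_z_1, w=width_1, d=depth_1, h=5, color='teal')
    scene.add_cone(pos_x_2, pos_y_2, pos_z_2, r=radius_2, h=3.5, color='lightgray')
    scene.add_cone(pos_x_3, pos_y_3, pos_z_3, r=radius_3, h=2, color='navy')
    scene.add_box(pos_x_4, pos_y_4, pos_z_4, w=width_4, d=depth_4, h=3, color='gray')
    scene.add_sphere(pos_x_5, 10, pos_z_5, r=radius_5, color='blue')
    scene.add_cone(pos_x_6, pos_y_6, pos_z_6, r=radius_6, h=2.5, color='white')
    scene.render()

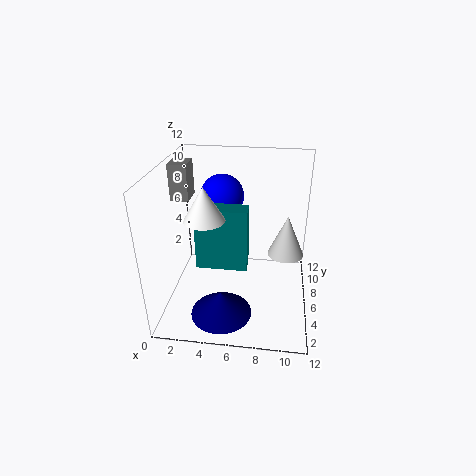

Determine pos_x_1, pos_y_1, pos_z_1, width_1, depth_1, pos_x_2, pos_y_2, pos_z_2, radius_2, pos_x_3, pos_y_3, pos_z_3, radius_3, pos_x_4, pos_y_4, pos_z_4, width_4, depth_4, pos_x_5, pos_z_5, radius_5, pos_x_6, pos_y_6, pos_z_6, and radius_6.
pos_x_1 = 3
pos_y_1 = 3.5
pos_z_1 = 4.5
width_1 = 4
depth_1 = 1.5
pos_x_2 = 10
pos_y_2 = 6.5
pos_z_2 = 4.5
radius_2 = 1.5
pos_x_3 = 5
pos_y_3 = 3
pos_z_3 = 0.5
radius_3 = 2.5
pos_x_4 = 0.5
pos_y_4 = 6
pos_z_4 = 9
width_4 = 1.5
depth_4 = 2
pos_x_5 = 4
pos_z_5 = 8
radius_5 = 2
pos_x_6 = 4
pos_y_6 = 3
pos_z_6 = 9
radius_6 = 1.5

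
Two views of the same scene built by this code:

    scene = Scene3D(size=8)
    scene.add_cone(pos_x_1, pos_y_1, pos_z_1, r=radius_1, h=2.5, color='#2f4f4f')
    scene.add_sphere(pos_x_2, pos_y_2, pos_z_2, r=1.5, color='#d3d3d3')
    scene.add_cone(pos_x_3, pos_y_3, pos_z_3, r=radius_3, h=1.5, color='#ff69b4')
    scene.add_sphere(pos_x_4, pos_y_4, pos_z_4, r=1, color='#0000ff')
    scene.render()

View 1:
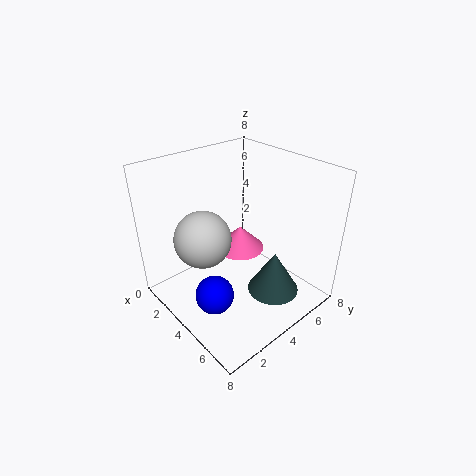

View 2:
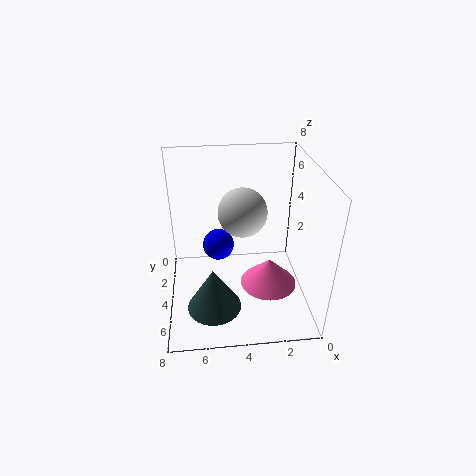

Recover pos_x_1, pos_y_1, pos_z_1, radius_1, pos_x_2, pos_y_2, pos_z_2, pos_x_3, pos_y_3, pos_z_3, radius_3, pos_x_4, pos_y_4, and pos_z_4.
pos_x_1 = 5.5
pos_y_1 = 5.5
pos_z_1 = 0.5
radius_1 = 1.5
pos_x_2 = 3.5
pos_y_2 = 2
pos_z_2 = 4.5
pos_x_3 = 2.5
pos_y_3 = 5.5
pos_z_3 = 2
radius_3 = 1.5
pos_x_4 = 5
pos_y_4 = 1.5
pos_z_4 = 2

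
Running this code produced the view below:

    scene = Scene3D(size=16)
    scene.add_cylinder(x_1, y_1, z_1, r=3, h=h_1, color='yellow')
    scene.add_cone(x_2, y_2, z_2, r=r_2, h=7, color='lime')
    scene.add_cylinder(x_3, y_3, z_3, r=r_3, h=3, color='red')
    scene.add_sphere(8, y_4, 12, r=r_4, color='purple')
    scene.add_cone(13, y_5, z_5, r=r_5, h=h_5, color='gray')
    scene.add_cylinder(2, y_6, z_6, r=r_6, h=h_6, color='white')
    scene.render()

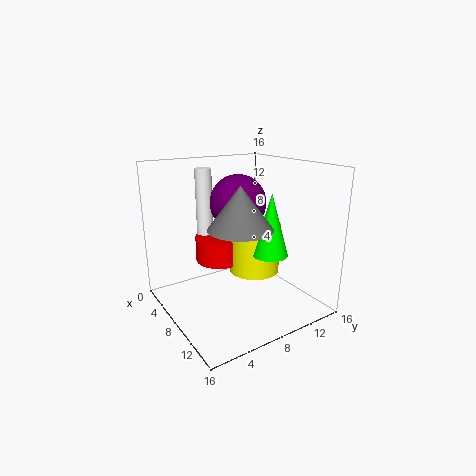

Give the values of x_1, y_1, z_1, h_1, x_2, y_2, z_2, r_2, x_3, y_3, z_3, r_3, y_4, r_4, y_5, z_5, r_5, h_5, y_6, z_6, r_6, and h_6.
x_1 = 7, y_1 = 11, z_1 = 3, h_1 = 6, x_2 = 10, y_2 = 11, z_2 = 6, r_2 = 2, x_3 = 4, y_3 = 8, z_3 = 4, r_3 = 3, y_4 = 8, r_4 = 3, y_5 = 5, z_5 = 11, r_5 = 3, h_5 = 4, y_6 = 7, z_6 = 7, r_6 = 1, h_6 = 8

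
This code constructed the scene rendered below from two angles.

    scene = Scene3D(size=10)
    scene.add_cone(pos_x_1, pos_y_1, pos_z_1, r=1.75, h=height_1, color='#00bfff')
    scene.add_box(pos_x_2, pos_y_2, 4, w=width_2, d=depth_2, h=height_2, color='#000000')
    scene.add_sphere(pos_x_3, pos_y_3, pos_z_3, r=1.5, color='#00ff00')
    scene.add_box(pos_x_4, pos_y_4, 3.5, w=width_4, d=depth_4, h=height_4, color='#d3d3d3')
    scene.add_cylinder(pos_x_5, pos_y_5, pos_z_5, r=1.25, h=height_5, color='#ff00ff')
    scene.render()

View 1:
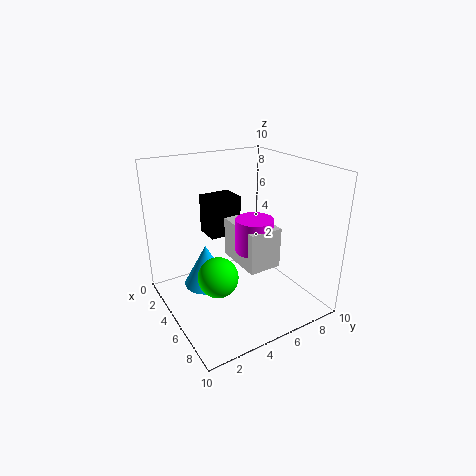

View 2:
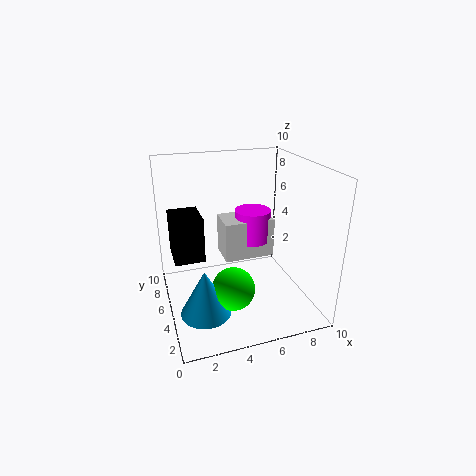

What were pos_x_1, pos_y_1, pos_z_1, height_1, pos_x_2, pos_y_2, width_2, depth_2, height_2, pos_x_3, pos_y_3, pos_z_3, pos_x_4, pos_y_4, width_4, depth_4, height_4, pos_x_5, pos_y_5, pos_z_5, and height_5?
pos_x_1 = 2.25, pos_y_1 = 3.75, pos_z_1 = 0.25, height_1 = 3.25, pos_x_2 = 0.5, pos_y_2 = 4.25, width_2 = 2, depth_2 = 2.5, height_2 = 3, pos_x_3 = 4.25, pos_y_3 = 3.75, pos_z_3 = 1.75, pos_x_4 = 4, pos_y_4 = 4.5, width_4 = 3.5, depth_4 = 2.25, height_4 = 2.75, pos_x_5 = 6.25, pos_y_5 = 5.5, pos_z_5 = 4.5, height_5 = 2.25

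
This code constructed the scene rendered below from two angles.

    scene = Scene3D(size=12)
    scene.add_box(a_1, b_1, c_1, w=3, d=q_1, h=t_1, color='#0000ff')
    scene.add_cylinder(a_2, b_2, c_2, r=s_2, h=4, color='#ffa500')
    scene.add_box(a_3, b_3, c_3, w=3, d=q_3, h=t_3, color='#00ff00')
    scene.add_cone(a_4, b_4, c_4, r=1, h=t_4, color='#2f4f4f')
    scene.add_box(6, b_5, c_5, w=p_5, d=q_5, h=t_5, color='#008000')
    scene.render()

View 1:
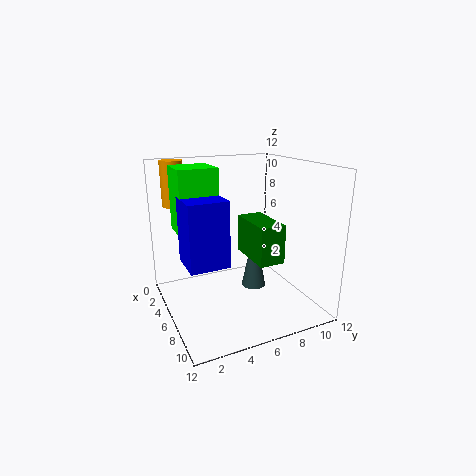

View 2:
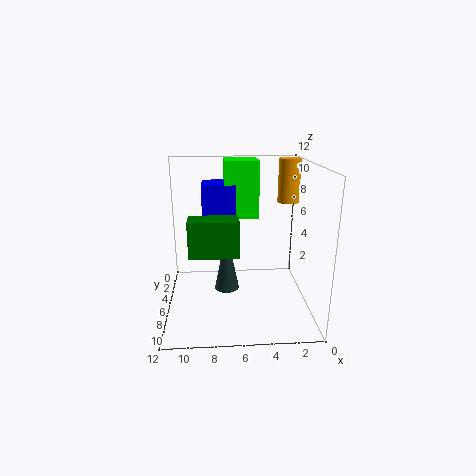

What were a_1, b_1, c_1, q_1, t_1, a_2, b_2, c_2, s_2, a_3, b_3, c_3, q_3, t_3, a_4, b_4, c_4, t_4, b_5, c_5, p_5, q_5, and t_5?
a_1 = 6; b_1 = 1; c_1 = 5; q_1 = 3; t_1 = 5; a_2 = 1; b_2 = 2; c_2 = 8; s_2 = 1; a_3 = 4; b_3 = 1; c_3 = 7; q_3 = 3; t_3 = 5; a_4 = 7; b_4 = 7; c_4 = 2; t_4 = 5; b_5 = 6; c_5 = 5; p_5 = 4; q_5 = 2; t_5 = 3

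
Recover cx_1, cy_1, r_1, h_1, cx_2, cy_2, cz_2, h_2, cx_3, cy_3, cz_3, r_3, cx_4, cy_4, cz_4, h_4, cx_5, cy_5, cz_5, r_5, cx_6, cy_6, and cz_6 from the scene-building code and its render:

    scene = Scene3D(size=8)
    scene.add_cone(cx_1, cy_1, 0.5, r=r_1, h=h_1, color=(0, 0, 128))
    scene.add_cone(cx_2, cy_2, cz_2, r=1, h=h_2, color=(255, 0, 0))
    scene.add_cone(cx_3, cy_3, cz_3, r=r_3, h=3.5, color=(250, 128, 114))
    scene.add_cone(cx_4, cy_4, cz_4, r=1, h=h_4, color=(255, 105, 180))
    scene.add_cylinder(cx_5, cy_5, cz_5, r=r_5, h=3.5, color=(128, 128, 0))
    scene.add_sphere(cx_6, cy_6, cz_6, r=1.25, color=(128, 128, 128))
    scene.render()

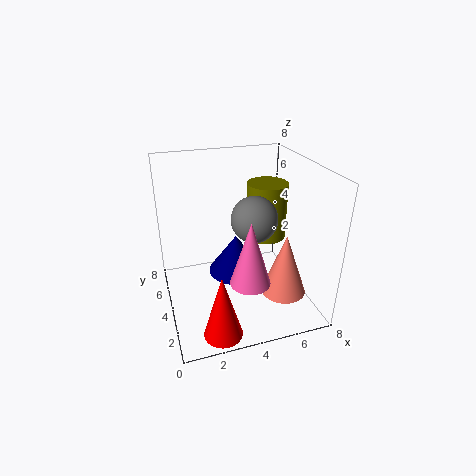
cx_1 = 4.5; cy_1 = 6; r_1 = 1.75; h_1 = 2.5; cx_2 = 2.25; cy_2 = 1; cz_2 = 0.25; h_2 = 3.5; cx_3 = 6.25; cy_3 = 2.5; cz_3 = 1; r_3 = 1.25; cx_4 = 3.75; cy_4 = 1.25; cz_4 = 3; h_4 = 3.25; cx_5 = 6.5; cy_5 = 6; cz_5 = 2.75; r_5 = 1.25; cx_6 = 4.75; cy_6 = 3.5; cz_6 = 5.25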